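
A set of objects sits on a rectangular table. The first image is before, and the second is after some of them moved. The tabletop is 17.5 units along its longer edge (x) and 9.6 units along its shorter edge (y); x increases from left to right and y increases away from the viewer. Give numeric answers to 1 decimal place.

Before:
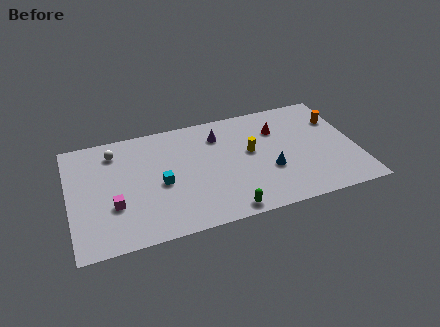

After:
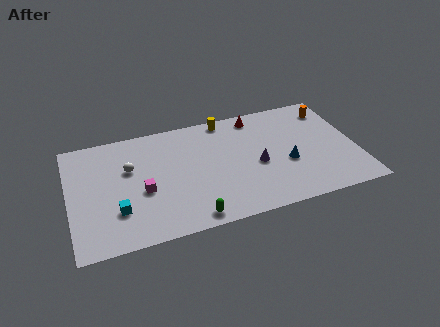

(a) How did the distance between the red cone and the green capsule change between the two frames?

+1.7

Before: roughly 7.0 units apart; after: 8.7. That's 1.7 units further apart.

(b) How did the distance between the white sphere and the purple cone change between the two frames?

+1.5

Before: roughly 6.4 units apart; after: 7.9. That's 1.5 units further apart.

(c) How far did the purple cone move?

3.8

The purple cone was near (9.3, 7.4) before and (11.4, 4.2) after, so it travelled √(2.1² + 3.2²) ≈ 3.8 units.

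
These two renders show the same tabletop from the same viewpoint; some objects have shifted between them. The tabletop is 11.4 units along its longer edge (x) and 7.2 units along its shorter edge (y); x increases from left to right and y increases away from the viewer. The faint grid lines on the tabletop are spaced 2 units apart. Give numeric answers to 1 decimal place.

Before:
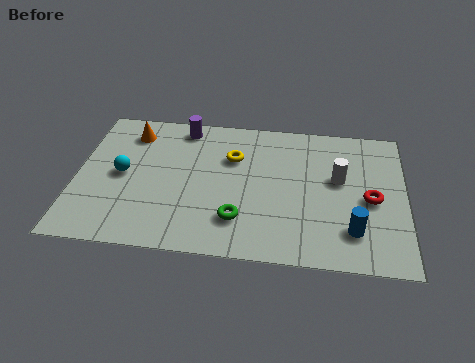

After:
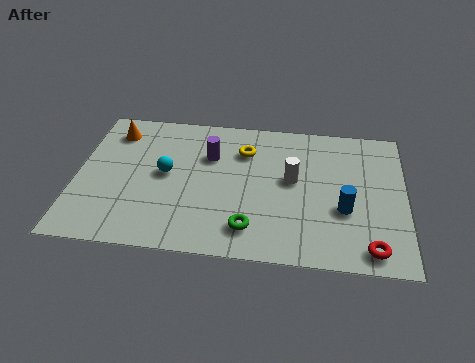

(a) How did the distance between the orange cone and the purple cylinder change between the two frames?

+1.6

Before: roughly 1.9 units apart; after: 3.5. That's 1.6 units further apart.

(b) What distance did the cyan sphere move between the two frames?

1.5

From (1.6, 3.6) to (3.1, 3.8), the cyan sphere covered √(1.5² + 0.2²) ≈ 1.5 units.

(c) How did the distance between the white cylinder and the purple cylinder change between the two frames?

-2.9

Before: roughly 5.9 units apart; after: 3.0. That's 2.9 units closer together.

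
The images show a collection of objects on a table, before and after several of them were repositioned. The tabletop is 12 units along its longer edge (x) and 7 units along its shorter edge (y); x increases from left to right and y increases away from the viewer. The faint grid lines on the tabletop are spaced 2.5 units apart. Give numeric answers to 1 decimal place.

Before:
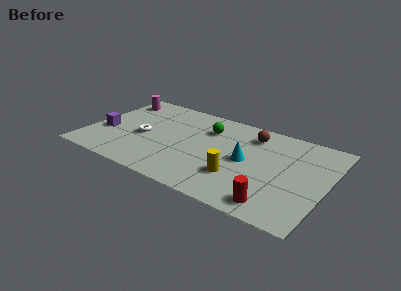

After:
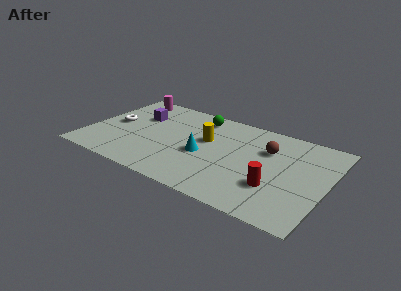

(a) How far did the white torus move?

1.7

The white torus moved from about (2.8, 3.1) to (1.2, 3.6), a distance of √(1.6² + 0.5²) ≈ 1.7.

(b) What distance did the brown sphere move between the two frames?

1.2

From (8.0, 5.6) to (8.9, 4.8), the brown sphere covered √(0.9² + 0.8²) ≈ 1.2 units.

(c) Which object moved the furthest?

the yellow cylinder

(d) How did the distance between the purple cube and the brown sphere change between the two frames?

-1.1

The distance was about 7.7 in the first image and 6.6 in the second, so they moved 1.1 units closer together.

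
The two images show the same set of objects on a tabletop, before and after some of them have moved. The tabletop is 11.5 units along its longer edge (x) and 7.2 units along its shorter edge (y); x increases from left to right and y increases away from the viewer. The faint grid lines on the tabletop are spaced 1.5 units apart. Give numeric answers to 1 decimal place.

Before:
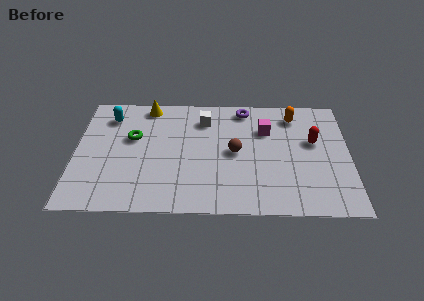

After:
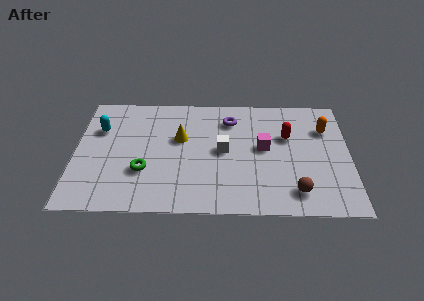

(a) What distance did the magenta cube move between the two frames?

1.1

The magenta cube was near (8.0, 5.0) before and (7.9, 3.9) after, so it travelled √(0.1² + 1.1²) ≈ 1.1 units.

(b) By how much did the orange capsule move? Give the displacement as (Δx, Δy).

(1.3, -0.8)

The orange capsule started near (9.2, 5.9) and ended near (10.5, 5.1).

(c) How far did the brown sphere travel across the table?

3.4

The brown sphere moved from about (6.7, 3.6) to (9.2, 1.3), a distance of √(2.5² + 2.3²) ≈ 3.4.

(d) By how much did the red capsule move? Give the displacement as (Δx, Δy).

(-1.1, 0.3)

The red capsule was at about (10.0, 4.3) and moved to about (8.9, 4.6).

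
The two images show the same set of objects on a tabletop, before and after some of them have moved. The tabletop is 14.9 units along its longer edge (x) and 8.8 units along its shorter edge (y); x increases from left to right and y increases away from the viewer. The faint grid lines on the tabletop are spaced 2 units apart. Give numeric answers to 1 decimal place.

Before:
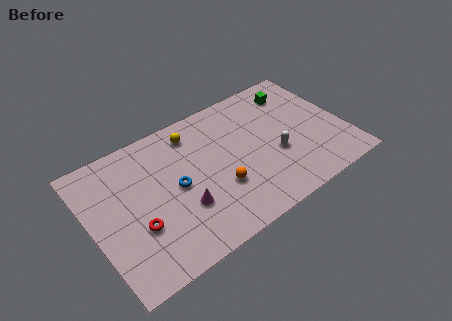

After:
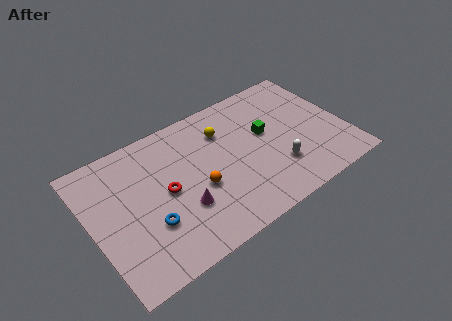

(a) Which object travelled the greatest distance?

the green cube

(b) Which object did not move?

the magenta cone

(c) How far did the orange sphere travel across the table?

1.3

From (7.2, 3.0) to (6.1, 3.6), the orange sphere covered √(1.1² + 0.6²) ≈ 1.3 units.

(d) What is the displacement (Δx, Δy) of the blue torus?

(-1.8, -1.5)

The blue torus started near (4.9, 4.4) and ended near (3.1, 2.9).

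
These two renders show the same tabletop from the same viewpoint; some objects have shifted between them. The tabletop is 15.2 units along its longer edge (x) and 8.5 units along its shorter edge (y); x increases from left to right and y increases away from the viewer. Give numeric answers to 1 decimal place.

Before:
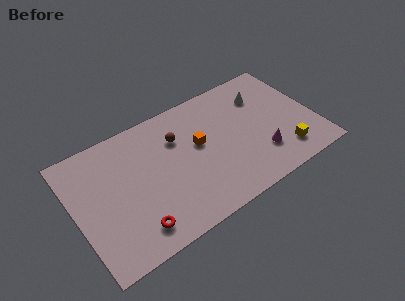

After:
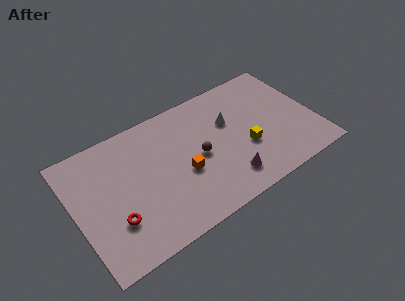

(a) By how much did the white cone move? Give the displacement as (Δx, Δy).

(-2.3, -0.8)

The white cone was at about (12.3, 6.3) and moved to about (10.0, 5.5).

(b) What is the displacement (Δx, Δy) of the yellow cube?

(-2.2, 1.5)

From the two frames, the yellow cube sits at roughly (12.9, 1.7) before and (10.7, 3.2) after.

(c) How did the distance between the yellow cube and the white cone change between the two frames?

-2.2

The distance was about 4.6 in the first image and 2.4 in the second, so they moved 2.2 units closer together.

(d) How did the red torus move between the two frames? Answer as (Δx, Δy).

(-1.1, 1.1)

The red torus was at about (3.3, 1.5) and moved to about (2.2, 2.6).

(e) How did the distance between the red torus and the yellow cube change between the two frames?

-1.1

The distance was about 9.6 in the first image and 8.5 in the second, so they moved 1.1 units closer together.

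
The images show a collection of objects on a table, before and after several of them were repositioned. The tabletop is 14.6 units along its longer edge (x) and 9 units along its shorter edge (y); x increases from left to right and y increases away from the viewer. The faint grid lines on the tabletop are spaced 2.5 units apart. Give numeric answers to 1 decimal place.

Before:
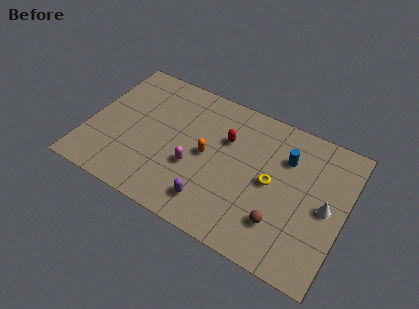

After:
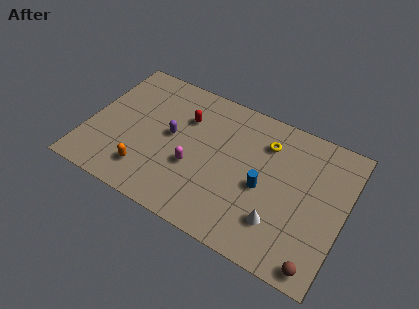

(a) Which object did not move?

the magenta capsule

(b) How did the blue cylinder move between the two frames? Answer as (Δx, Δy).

(-1.0, -2.4)

The blue cylinder started near (11.1, 6.4) and ended near (10.1, 4.0).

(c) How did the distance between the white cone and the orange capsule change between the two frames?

+0.7

Before: roughly 6.8 units apart; after: 7.5. That's 0.7 units further apart.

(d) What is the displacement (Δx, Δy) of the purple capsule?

(-2.8, 3.1)

From the two frames, the purple capsule sits at roughly (7.5, 1.7) before and (4.7, 4.8) after.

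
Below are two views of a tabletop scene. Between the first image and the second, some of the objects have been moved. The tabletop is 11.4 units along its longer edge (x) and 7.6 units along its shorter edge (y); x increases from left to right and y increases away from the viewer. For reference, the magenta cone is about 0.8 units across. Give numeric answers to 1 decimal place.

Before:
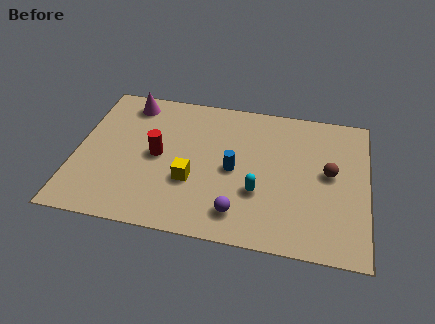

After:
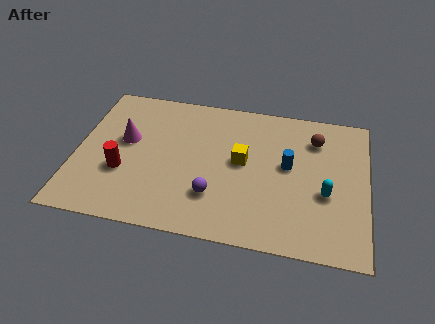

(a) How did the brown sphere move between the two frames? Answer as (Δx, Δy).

(-0.6, 1.7)

The brown sphere started near (9.9, 4.1) and ended near (9.3, 5.8).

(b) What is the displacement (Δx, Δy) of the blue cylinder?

(2.1, 0.6)

The blue cylinder was at about (6.2, 3.6) and moved to about (8.3, 4.2).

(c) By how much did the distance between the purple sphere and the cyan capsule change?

+3.0

They were about 1.4 units apart before and 4.4 after — 3.0 units further apart.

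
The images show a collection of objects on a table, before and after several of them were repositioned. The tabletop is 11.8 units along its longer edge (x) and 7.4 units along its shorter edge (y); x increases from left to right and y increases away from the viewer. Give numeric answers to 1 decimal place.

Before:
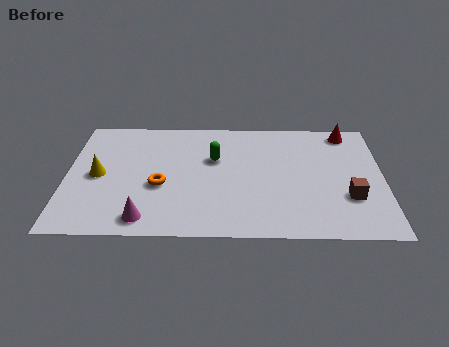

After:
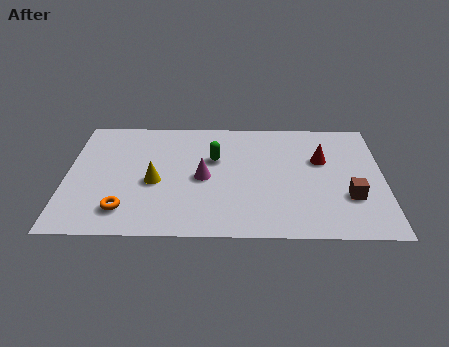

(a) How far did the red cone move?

2.1

From (10.5, 6.5) to (9.5, 4.7), the red cone covered √(1.0² + 1.8²) ≈ 2.1 units.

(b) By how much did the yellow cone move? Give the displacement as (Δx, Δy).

(2.1, -0.4)

The yellow cone was at about (1.2, 3.6) and moved to about (3.3, 3.2).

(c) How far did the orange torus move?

2.0

The orange torus was near (3.5, 3.0) before and (2.2, 1.5) after, so it travelled √(1.3² + 1.5²) ≈ 2.0 units.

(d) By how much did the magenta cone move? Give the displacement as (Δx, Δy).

(2.1, 2.5)

The magenta cone was at about (3.0, 1.0) and moved to about (5.1, 3.5).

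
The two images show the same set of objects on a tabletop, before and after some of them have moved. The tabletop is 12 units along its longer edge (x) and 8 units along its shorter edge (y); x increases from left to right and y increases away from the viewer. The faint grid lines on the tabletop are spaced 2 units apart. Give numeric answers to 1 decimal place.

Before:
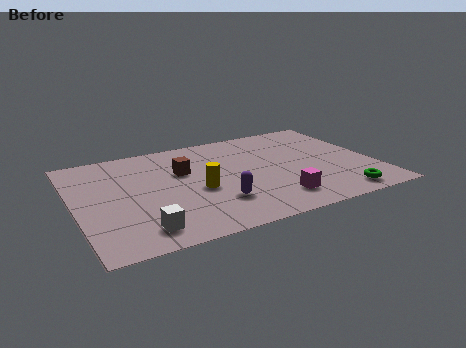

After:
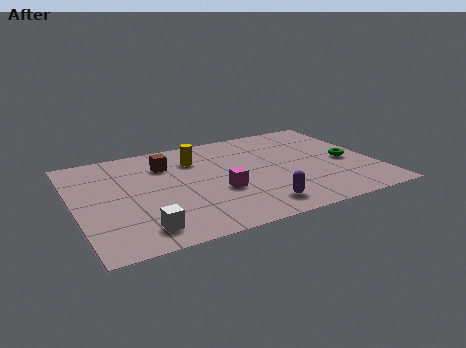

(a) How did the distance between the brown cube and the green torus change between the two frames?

+0.4

They were about 7.1 units apart before and 7.5 after — 0.4 units further apart.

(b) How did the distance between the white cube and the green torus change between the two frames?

+1.0

The distance was about 7.9 in the first image and 8.9 in the second, so they moved 1.0 units further apart.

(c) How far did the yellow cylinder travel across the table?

2.5

From (4.8, 3.4) to (5.0, 5.9), the yellow cylinder covered √(0.2² + 2.5²) ≈ 2.5 units.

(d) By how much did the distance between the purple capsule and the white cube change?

+1.4

Before: roughly 3.2 units apart; after: 4.6. That's 1.4 units further apart.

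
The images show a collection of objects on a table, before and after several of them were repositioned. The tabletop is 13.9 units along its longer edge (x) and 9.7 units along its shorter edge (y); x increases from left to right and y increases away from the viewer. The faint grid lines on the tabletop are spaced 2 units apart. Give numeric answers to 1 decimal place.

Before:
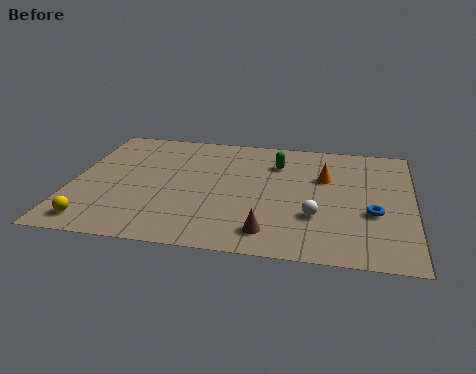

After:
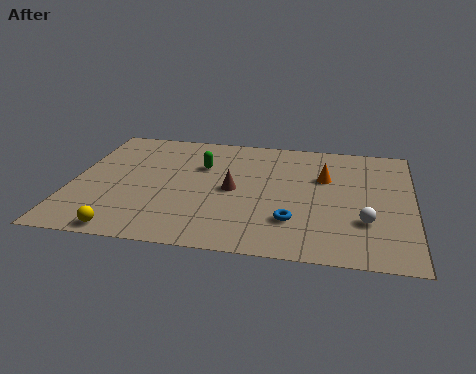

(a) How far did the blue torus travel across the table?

3.4

The blue torus moved from about (12.3, 3.7) to (9.1, 2.6), a distance of √(3.2² + 1.1²) ≈ 3.4.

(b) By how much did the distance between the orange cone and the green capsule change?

+2.9

The distance was about 2.2 in the first image and 5.1 in the second, so they moved 2.9 units further apart.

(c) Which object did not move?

the orange cone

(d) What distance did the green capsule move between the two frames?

3.2

From (8.3, 7.2) to (5.2, 6.5), the green capsule covered √(3.1² + 0.7²) ≈ 3.2 units.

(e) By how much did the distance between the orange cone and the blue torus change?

+0.6

The distance was about 3.3 in the first image and 3.9 in the second, so they moved 0.6 units further apart.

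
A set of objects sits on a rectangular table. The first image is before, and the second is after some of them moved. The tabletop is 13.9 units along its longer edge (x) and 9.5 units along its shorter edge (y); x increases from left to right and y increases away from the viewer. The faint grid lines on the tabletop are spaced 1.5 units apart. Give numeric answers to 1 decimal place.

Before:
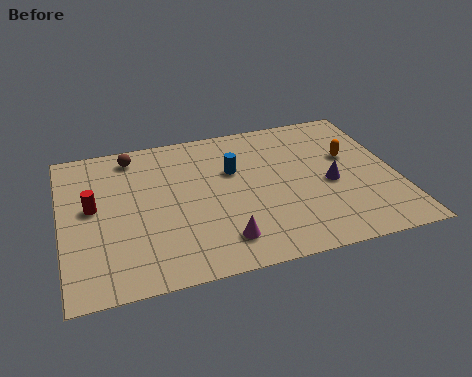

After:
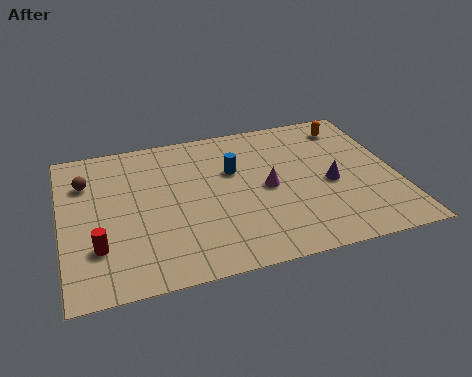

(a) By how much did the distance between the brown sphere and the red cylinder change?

+0.7

The distance was about 3.5 in the first image and 4.2 in the second, so they moved 0.7 units further apart.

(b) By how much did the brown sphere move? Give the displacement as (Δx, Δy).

(-2.0, -1.3)

From the two frames, the brown sphere sits at roughly (3.1, 8.2) before and (1.1, 6.9) after.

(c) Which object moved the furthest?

the magenta cone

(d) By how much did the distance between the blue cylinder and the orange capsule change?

+0.5

Before: roughly 4.9 units apart; after: 5.4. That's 0.5 units further apart.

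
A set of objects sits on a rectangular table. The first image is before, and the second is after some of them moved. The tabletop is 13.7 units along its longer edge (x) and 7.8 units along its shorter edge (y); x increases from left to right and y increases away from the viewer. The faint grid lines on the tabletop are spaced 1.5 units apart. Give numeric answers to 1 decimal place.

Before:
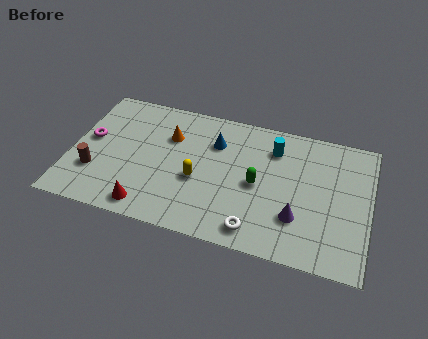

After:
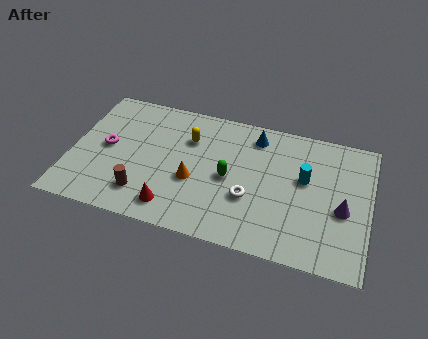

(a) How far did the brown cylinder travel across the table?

2.4

From (1.2, 2.4) to (3.5, 1.7), the brown cylinder covered √(2.3² + 0.7²) ≈ 2.4 units.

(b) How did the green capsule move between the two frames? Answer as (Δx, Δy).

(-1.3, 0.0)

From the two frames, the green capsule sits at roughly (8.6, 3.7) before and (7.3, 3.7) after.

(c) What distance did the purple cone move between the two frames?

2.2

From (10.5, 2.3) to (12.5, 3.3), the purple cone covered √(2.0² + 1.0²) ≈ 2.2 units.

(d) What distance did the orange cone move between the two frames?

2.6

The orange cone moved from about (4.4, 5.4) to (5.7, 3.1), a distance of √(1.3² + 2.3²) ≈ 2.6.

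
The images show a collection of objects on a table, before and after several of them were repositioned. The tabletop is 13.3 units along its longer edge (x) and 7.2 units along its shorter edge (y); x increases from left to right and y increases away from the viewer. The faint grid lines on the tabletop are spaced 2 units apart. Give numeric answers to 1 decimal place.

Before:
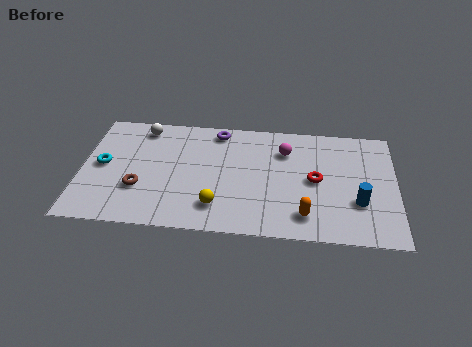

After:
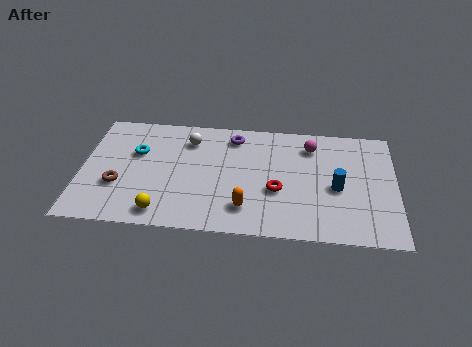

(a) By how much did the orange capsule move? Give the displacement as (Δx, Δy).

(-2.5, 0.2)

The orange capsule started near (9.5, 1.4) and ended near (7.0, 1.6).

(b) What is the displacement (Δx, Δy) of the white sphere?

(2.0, -0.6)

The white sphere was at about (2.5, 6.2) and moved to about (4.5, 5.6).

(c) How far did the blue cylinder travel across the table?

1.2

The blue cylinder moved from about (11.7, 2.4) to (10.8, 3.2), a distance of √(0.9² + 0.8²) ≈ 1.2.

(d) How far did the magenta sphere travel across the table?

1.2

The magenta sphere was near (8.6, 5.3) before and (9.7, 5.7) after, so it travelled √(1.1² + 0.4²) ≈ 1.2 units.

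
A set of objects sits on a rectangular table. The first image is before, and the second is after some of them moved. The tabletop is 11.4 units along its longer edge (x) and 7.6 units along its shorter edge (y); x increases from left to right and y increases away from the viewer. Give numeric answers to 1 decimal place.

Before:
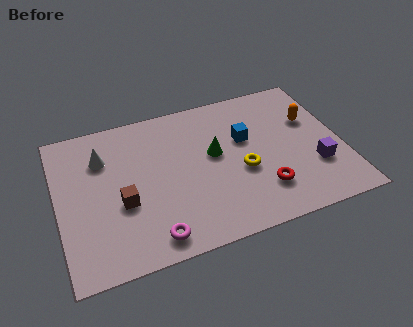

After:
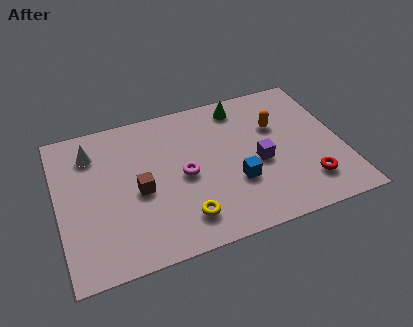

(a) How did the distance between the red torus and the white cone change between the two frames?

+2.2

Before: roughly 7.1 units apart; after: 9.3. That's 2.2 units further apart.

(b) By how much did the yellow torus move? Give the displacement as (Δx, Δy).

(-2.5, -1.6)

From the two frames, the yellow torus sits at roughly (7.3, 3.1) before and (4.8, 1.5) after.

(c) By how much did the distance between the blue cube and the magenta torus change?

-3.3

Before: roughly 5.5 units apart; after: 2.2. That's 3.3 units closer together.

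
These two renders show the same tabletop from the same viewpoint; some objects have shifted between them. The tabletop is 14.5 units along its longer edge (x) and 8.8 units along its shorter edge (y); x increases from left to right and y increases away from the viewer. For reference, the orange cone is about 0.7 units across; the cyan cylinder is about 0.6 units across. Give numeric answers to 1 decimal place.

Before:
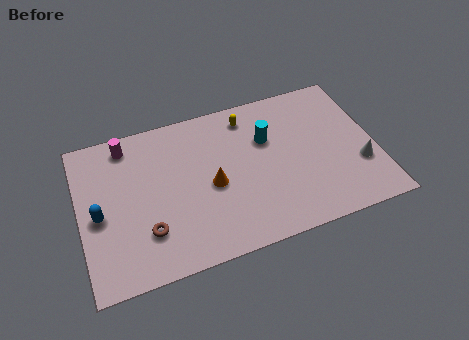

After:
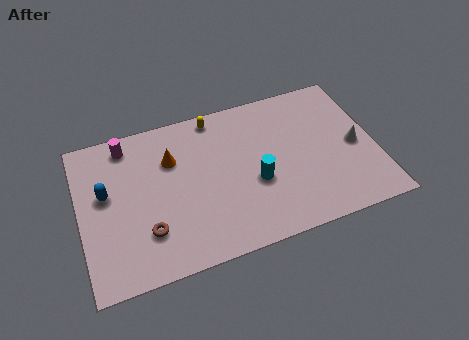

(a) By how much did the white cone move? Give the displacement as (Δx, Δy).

(-0.1, 1.2)

The white cone was at about (13.6, 2.9) and moved to about (13.5, 4.1).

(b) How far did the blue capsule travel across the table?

1.2

From (0.9, 4.0) to (1.3, 5.1), the blue capsule covered √(0.4² + 1.1²) ≈ 1.2 units.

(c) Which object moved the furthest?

the orange cone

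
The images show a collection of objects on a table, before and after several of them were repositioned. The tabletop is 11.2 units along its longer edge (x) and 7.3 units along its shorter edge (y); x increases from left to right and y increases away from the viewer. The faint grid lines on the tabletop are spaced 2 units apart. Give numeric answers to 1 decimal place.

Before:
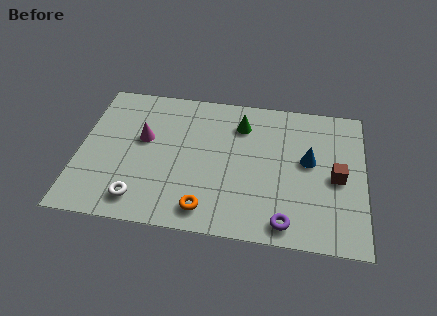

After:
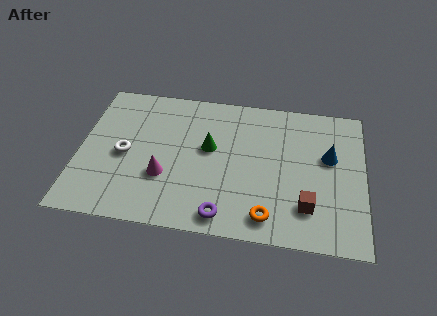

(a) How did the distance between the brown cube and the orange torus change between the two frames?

-3.8

Before: roughly 5.5 units apart; after: 1.7. That's 3.8 units closer together.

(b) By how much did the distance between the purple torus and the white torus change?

-1.0

Before: roughly 5.7 units apart; after: 4.7. That's 1.0 units closer together.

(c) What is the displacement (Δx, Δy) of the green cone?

(-1.2, -1.4)

The green cone started near (6.3, 5.6) and ended near (5.1, 4.2).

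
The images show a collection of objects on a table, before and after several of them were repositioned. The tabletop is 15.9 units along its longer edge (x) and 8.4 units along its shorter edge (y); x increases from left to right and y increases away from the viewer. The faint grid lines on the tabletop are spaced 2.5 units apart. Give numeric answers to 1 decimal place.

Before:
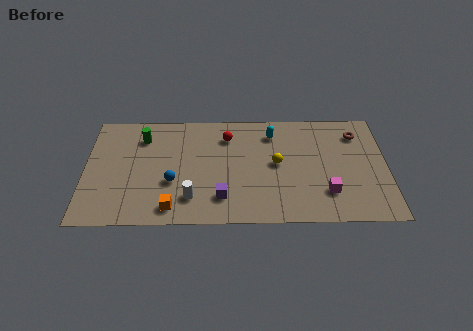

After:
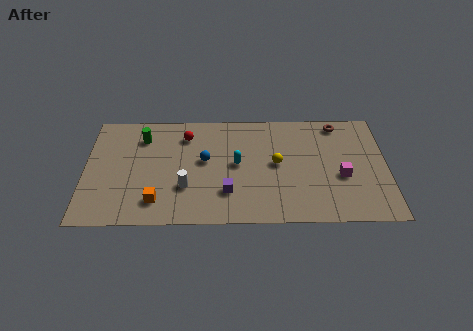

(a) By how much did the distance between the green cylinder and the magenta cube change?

+0.3

They were about 10.6 units apart before and 10.9 after — 0.3 units further apart.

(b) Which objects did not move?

the yellow sphere and the green cylinder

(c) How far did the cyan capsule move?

3.0

The cyan capsule was near (9.9, 6.7) before and (8.0, 4.4) after, so it travelled √(1.9² + 2.3²) ≈ 3.0 units.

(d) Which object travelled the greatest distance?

the cyan capsule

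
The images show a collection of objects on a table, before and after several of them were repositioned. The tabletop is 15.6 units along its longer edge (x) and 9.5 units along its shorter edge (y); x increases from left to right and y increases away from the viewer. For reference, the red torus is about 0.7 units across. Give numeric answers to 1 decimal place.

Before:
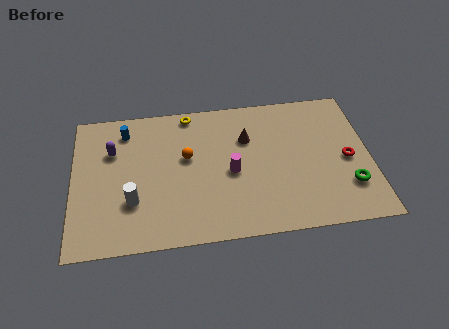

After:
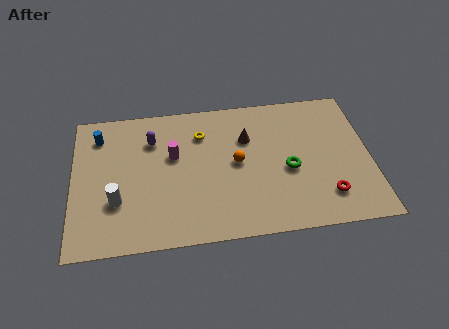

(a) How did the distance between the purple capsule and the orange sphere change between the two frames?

+0.9

The distance was about 4.0 in the first image and 4.9 in the second, so they moved 0.9 units further apart.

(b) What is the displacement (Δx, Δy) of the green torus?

(-3.1, 1.5)

The green torus was at about (14.4, 2.6) and moved to about (11.3, 4.1).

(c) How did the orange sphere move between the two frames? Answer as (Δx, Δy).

(2.6, -0.7)

The orange sphere started near (6.0, 5.6) and ended near (8.6, 4.9).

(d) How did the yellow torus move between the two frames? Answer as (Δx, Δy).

(0.6, -1.5)

From the two frames, the yellow torus sits at roughly (6.2, 8.6) before and (6.8, 7.1) after.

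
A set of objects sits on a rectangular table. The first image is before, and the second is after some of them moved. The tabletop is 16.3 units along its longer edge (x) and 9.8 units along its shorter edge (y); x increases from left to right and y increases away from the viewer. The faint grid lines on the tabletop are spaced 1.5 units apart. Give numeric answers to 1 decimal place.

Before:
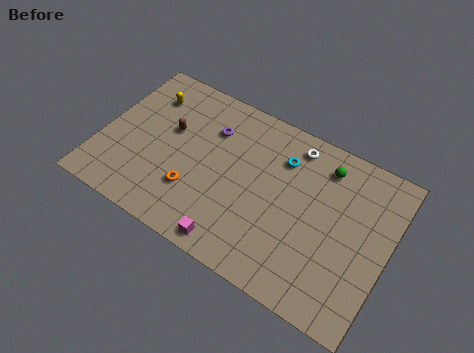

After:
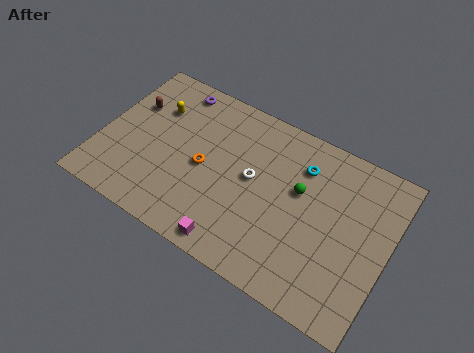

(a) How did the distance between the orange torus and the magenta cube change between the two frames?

+1.1

The distance was about 3.2 in the first image and 4.3 in the second, so they moved 1.1 units further apart.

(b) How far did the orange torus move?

1.7

From (5.6, 2.9) to (5.9, 4.6), the orange torus covered √(0.3² + 1.7²) ≈ 1.7 units.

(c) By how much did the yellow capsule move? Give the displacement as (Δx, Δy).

(0.6, -0.6)

The yellow capsule was at about (2.1, 7.5) and moved to about (2.7, 6.9).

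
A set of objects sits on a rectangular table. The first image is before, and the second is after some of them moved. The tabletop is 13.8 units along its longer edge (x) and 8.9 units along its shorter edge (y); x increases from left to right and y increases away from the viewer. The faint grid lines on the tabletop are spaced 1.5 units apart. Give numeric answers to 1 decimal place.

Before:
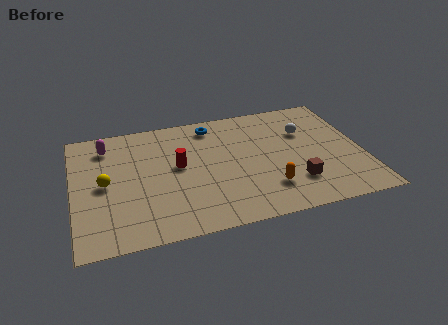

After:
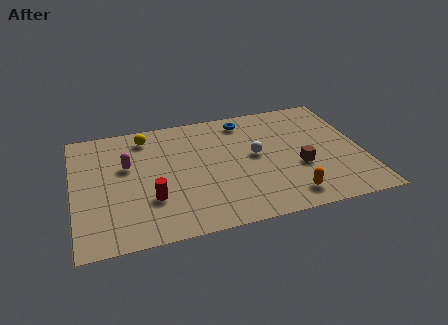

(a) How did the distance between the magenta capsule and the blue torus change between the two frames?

+1.1

The distance was about 5.1 in the first image and 6.2 in the second, so they moved 1.1 units further apart.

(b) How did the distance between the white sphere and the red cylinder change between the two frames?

-0.8

Before: roughly 6.3 units apart; after: 5.5. That's 0.8 units closer together.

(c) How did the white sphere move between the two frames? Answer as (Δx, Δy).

(-2.5, -1.2)

The white sphere started near (11.2, 6.0) and ended near (8.7, 4.8).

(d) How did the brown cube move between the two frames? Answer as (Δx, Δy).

(0.3, 1.1)

From the two frames, the brown cube sits at roughly (10.4, 2.3) before and (10.7, 3.4) after.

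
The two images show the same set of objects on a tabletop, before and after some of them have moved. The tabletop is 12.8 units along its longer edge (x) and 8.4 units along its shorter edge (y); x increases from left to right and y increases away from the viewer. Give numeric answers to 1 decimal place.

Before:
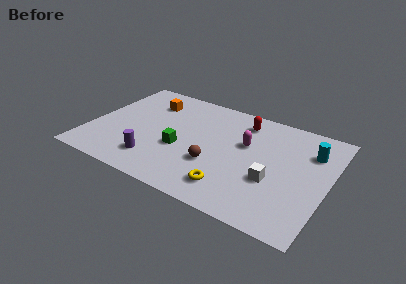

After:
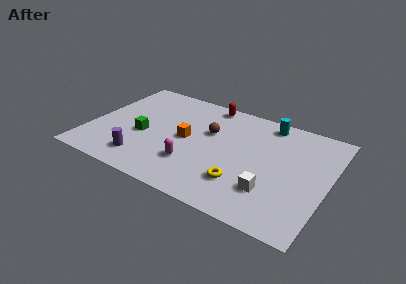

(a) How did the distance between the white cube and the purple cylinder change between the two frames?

+0.5

The distance was about 6.3 in the first image and 6.8 in the second, so they moved 0.5 units further apart.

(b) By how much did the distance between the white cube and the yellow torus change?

-1.0

Before: roughly 2.5 units apart; after: 1.5. That's 1.0 units closer together.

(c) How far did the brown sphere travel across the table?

2.5

From (6.9, 2.9) to (6.3, 5.3), the brown sphere covered √(0.6² + 2.4²) ≈ 2.5 units.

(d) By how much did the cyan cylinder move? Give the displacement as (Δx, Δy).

(-2.5, 1.3)

The cyan cylinder started near (11.7, 6.1) and ended near (9.2, 7.4).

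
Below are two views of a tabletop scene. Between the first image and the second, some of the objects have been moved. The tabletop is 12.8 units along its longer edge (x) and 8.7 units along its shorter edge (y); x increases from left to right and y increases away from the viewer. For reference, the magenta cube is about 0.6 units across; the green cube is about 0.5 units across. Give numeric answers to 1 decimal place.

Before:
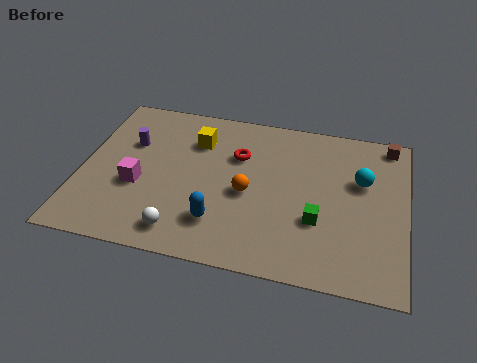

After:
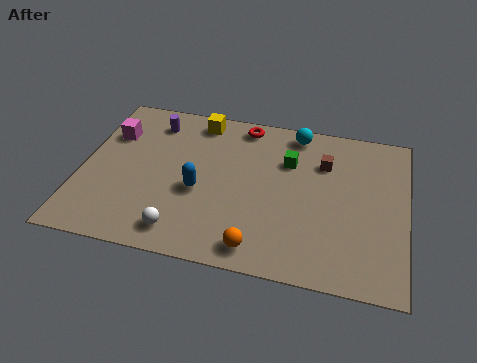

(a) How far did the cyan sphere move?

3.5

From (11.0, 5.5) to (8.3, 7.7), the cyan sphere covered √(2.7² + 2.2²) ≈ 3.5 units.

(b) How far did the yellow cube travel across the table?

1.2

The yellow cube moved from about (4.4, 6.4) to (4.4, 7.6), a distance of √(0.0² + 1.2²) ≈ 1.2.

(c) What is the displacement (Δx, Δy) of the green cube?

(-1.3, 3.0)

The green cube was at about (9.4, 3.0) and moved to about (8.1, 6.0).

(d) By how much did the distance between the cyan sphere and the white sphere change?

-0.4

Before: roughly 8.0 units apart; after: 7.6. That's 0.4 units closer together.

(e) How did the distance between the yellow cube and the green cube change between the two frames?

-2.0

The distance was about 6.0 in the first image and 4.0 in the second, so they moved 2.0 units closer together.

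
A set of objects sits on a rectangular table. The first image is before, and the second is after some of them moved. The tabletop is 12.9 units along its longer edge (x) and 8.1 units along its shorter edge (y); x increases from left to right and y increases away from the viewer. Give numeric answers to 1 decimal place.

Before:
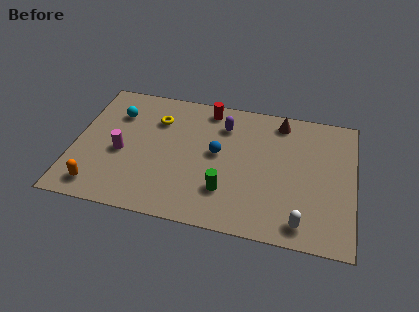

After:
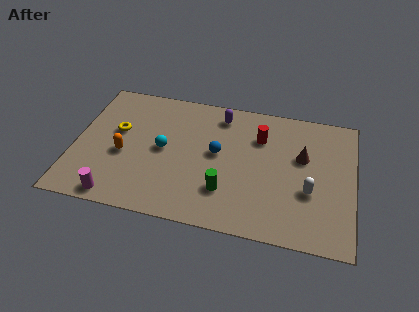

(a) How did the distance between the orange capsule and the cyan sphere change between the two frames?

-2.8

Before: roughly 4.7 units apart; after: 1.9. That's 2.8 units closer together.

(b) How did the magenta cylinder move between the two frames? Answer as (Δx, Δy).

(0.0, -2.7)

The magenta cylinder started near (2.2, 3.5) and ended near (2.2, 0.8).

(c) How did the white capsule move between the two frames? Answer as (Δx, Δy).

(0.3, 1.9)

From the two frames, the white capsule sits at roughly (10.6, 1.1) before and (10.9, 3.0) after.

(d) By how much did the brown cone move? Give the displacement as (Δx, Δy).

(1.1, -2.0)

The brown cone started near (9.4, 7.0) and ended near (10.5, 5.0).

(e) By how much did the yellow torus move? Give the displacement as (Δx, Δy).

(-1.8, -1.1)

The yellow torus started near (3.7, 5.9) and ended near (1.9, 4.8).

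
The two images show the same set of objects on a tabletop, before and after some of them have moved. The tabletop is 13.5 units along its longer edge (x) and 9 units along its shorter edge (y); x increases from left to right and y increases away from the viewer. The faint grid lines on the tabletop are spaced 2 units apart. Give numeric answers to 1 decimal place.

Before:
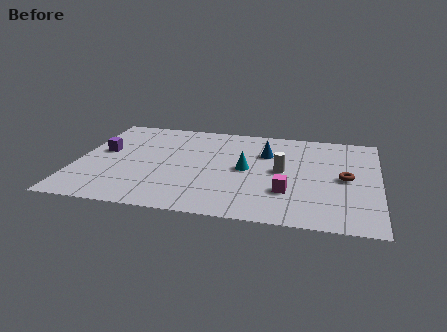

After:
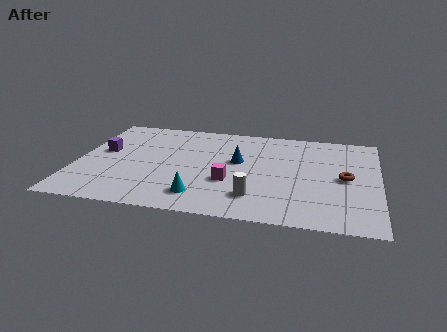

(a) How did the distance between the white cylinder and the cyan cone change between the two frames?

+0.8

They were about 1.6 units apart before and 2.4 after — 0.8 units further apart.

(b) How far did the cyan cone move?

3.4

The cyan cone was near (7.6, 4.5) before and (5.7, 1.7) after, so it travelled √(1.9² + 2.8²) ≈ 3.4 units.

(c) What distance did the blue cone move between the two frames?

1.6

The blue cone was near (8.4, 6.2) before and (7.2, 5.2) after, so it travelled √(1.2² + 1.0²) ≈ 1.6 units.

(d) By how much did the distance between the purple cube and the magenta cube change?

-2.6

Before: roughly 8.7 units apart; after: 6.1. That's 2.6 units closer together.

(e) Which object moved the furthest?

the cyan cone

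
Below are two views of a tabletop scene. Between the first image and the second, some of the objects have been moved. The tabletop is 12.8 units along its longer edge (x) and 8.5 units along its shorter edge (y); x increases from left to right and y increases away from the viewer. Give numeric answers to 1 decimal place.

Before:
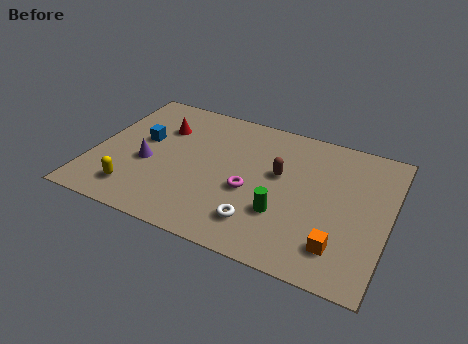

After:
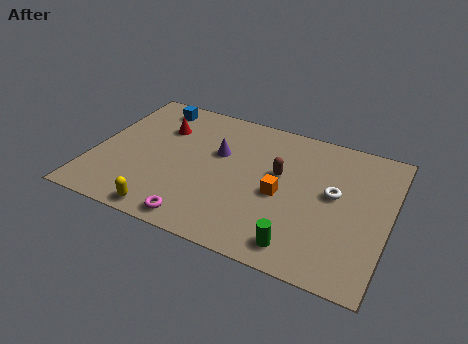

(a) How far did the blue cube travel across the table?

2.4

The blue cube was near (2.0, 4.9) before and (2.1, 7.3) after, so it travelled √(0.1² + 2.4²) ≈ 2.4 units.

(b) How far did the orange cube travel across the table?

3.4

The orange cube was near (10.9, 1.8) before and (8.2, 3.8) after, so it travelled √(2.7² + 2.0²) ≈ 3.4 units.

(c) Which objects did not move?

the red cone and the brown capsule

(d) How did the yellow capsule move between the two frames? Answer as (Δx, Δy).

(1.5, -0.8)

The yellow capsule started near (2.1, 1.6) and ended near (3.6, 0.8).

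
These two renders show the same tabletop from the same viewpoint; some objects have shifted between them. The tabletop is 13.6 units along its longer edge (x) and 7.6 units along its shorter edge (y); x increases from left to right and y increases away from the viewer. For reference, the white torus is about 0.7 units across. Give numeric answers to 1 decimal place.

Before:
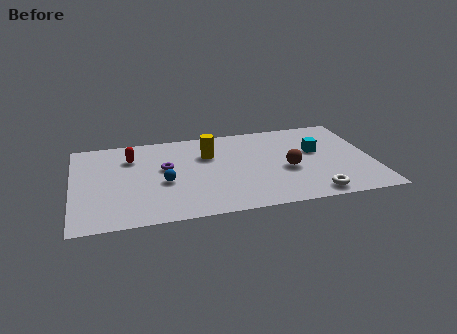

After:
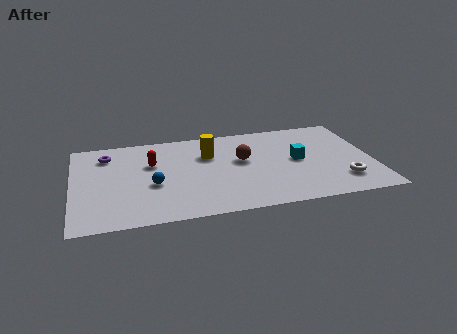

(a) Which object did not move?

the yellow cylinder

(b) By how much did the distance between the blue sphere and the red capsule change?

-1.0

Before: roughly 2.8 units apart; after: 1.8. That's 1.0 units closer together.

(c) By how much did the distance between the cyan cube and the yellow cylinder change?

-0.7

Before: roughly 4.9 units apart; after: 4.2. That's 0.7 units closer together.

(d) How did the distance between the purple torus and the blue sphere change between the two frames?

+2.3

Before: roughly 1.2 units apart; after: 3.5. That's 2.3 units further apart.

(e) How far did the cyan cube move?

1.1

The cyan cube moved from about (11.1, 4.5) to (10.2, 3.9), a distance of √(0.9² + 0.6²) ≈ 1.1.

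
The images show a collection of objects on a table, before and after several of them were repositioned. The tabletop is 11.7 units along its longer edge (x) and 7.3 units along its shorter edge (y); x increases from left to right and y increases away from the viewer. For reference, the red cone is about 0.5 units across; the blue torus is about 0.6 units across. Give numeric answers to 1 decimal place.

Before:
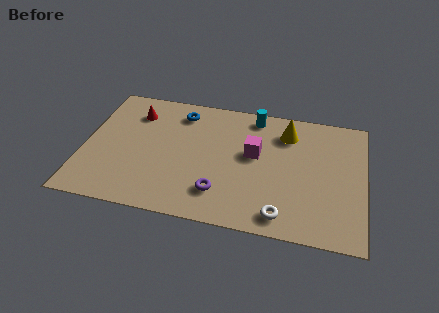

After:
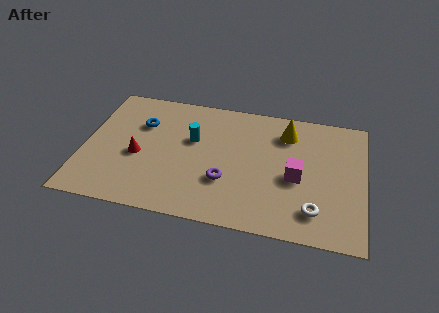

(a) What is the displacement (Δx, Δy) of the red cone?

(0.3, -2.5)

The red cone was at about (2.0, 5.6) and moved to about (2.3, 3.1).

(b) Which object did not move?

the yellow cone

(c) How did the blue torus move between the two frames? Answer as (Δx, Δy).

(-1.6, -1.0)

The blue torus was at about (3.9, 6.0) and moved to about (2.3, 5.0).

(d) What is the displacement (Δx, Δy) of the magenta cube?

(1.8, -1.0)

The magenta cube was at about (7.1, 4.2) and moved to about (8.9, 3.2).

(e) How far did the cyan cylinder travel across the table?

3.1

The cyan cylinder moved from about (7.0, 6.4) to (4.5, 4.5), a distance of √(2.5² + 1.9²) ≈ 3.1.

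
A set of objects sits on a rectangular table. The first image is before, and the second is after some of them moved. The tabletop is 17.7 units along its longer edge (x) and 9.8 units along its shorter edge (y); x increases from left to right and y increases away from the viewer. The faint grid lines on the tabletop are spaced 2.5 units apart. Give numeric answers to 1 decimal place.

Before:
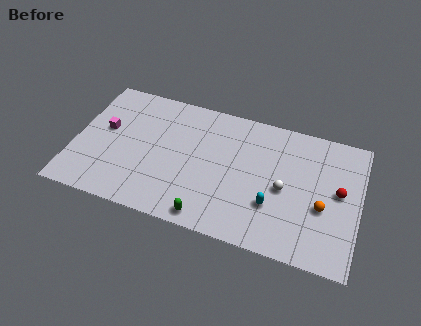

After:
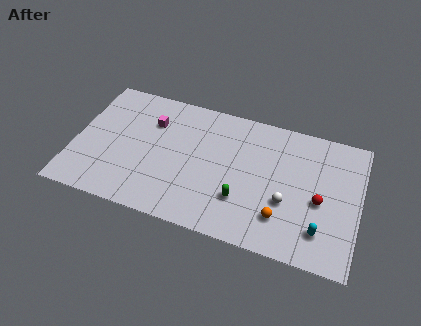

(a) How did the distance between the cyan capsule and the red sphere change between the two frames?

-2.4

The distance was about 4.5 in the first image and 2.1 in the second, so they moved 2.4 units closer together.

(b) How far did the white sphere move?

0.9

The white sphere moved from about (13.1, 4.5) to (13.3, 3.6), a distance of √(0.2² + 0.9²) ≈ 0.9.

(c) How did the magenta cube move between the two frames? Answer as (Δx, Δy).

(2.8, 1.4)

The magenta cube started near (1.8, 5.6) and ended near (4.6, 7.0).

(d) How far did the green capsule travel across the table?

2.7

From (8.7, 1.0) to (10.6, 2.9), the green capsule covered √(1.9² + 1.9²) ≈ 2.7 units.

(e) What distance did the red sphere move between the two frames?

1.5

The red sphere moved from about (16.4, 5.3) to (15.3, 4.3), a distance of √(1.1² + 1.0²) ≈ 1.5.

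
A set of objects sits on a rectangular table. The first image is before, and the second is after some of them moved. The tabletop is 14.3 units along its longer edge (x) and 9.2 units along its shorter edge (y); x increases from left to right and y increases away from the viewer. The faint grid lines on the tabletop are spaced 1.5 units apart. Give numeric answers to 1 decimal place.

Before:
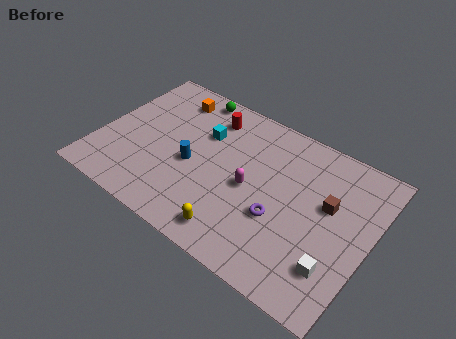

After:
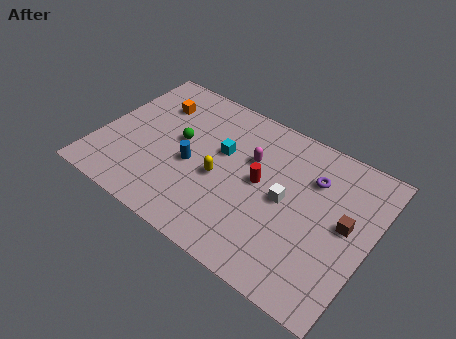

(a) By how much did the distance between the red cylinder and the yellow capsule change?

-4.4

Before: roughly 6.6 units apart; after: 2.2. That's 4.4 units closer together.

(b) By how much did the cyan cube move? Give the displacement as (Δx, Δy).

(1.1, -0.6)

From the two frames, the cyan cube sits at roughly (5.2, 6.2) before and (6.3, 5.6) after.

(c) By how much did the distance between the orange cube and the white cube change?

-3.3

The distance was about 11.1 in the first image and 7.8 in the second, so they moved 3.3 units closer together.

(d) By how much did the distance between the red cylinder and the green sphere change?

+2.9

They were about 1.5 units apart before and 4.4 after — 2.9 units further apart.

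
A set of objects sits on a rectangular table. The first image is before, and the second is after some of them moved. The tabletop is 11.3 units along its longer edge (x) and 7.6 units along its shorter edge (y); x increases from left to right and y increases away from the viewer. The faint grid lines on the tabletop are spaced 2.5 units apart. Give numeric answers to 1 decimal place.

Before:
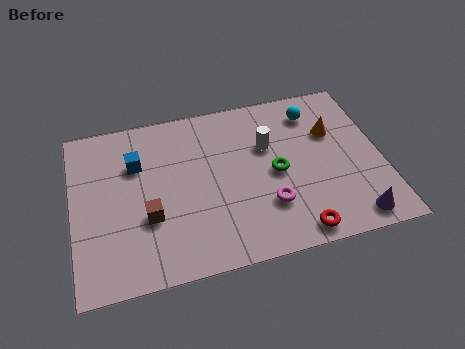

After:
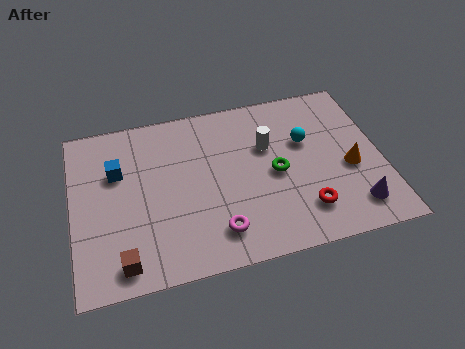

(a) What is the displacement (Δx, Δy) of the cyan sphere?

(-0.4, -1.3)

From the two frames, the cyan sphere sits at roughly (9.0, 6.1) before and (8.6, 4.8) after.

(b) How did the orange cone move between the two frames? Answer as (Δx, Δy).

(0.5, -1.8)

From the two frames, the orange cone sits at roughly (9.6, 5.0) before and (10.1, 3.2) after.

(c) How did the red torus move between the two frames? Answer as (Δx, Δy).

(0.4, 0.9)

The red torus was at about (7.9, 0.8) and moved to about (8.3, 1.7).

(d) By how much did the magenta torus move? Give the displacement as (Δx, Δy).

(-1.9, -0.7)

The magenta torus was at about (7.0, 2.2) and moved to about (5.1, 1.5).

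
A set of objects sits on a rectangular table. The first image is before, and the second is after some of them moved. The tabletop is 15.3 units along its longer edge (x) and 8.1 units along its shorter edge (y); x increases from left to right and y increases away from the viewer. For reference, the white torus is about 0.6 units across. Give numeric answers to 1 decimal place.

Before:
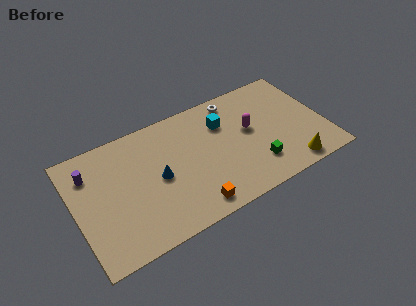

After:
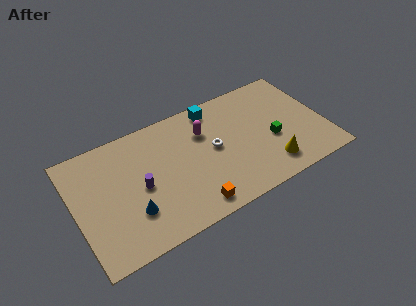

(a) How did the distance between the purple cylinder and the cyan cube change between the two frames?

-2.2

Before: roughly 8.2 units apart; after: 6.0. That's 2.2 units closer together.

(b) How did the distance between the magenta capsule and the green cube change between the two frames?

+2.0

Before: roughly 2.6 units apart; after: 4.6. That's 2.0 units further apart.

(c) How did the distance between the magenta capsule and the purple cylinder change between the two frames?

-5.2

They were about 9.8 units apart before and 4.6 after — 5.2 units closer together.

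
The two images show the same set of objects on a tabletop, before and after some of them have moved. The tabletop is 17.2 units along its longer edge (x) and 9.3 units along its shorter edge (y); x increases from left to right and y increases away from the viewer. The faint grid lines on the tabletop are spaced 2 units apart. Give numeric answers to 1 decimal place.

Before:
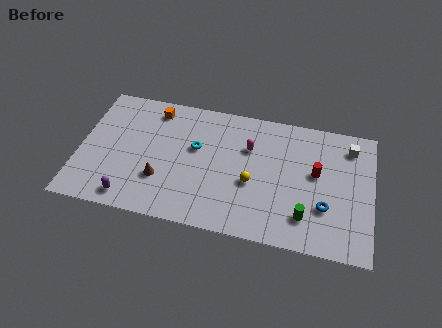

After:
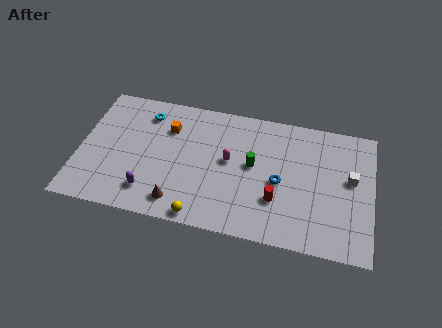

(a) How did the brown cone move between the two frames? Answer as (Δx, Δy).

(1.1, -1.4)

The brown cone was at about (4.9, 2.9) and moved to about (6.0, 1.5).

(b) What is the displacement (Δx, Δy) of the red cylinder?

(-2.2, -2.4)

The red cylinder started near (13.9, 5.3) and ended near (11.7, 2.9).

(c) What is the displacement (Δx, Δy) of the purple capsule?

(1.1, 0.7)

From the two frames, the purple capsule sits at roughly (3.2, 1.2) before and (4.3, 1.9) after.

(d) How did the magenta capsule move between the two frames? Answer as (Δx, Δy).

(-1.1, -1.2)

The magenta capsule started near (9.9, 6.3) and ended near (8.8, 5.1).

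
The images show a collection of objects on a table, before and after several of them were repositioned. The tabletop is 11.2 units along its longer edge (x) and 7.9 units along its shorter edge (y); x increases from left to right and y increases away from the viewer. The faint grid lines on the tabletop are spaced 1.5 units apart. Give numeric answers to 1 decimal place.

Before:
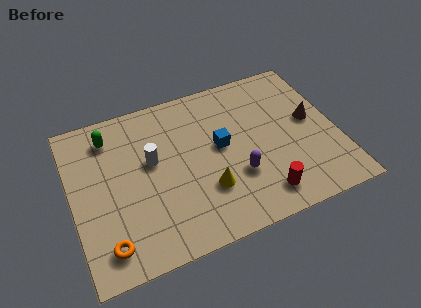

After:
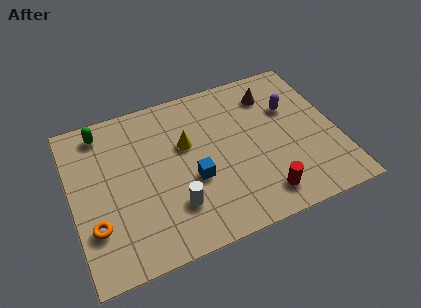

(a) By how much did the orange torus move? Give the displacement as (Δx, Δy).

(-0.4, 1.0)

The orange torus started near (1.2, 1.3) and ended near (0.8, 2.3).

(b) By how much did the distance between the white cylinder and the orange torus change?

-0.7

The distance was about 4.0 in the first image and 3.3 in the second, so they moved 0.7 units closer together.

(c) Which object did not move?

the red cylinder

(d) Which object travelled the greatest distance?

the purple capsule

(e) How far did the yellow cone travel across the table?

2.6

From (5.5, 2.4) to (4.9, 4.9), the yellow cone covered √(0.6² + 2.5²) ≈ 2.6 units.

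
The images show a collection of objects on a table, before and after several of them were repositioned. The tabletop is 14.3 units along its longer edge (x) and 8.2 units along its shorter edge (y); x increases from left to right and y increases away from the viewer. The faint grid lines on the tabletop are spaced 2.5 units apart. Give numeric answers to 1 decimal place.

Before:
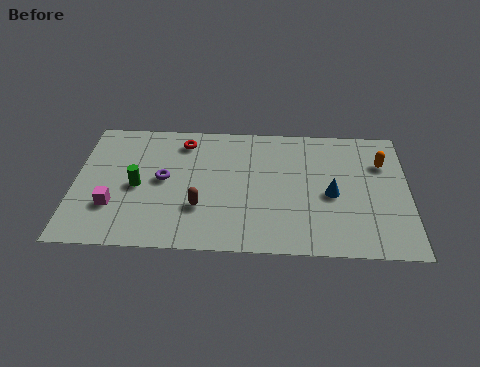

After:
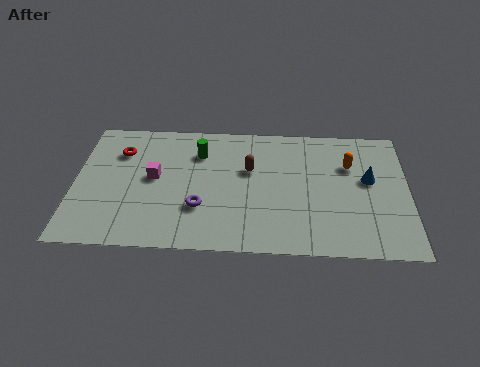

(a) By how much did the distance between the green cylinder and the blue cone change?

-0.9

Before: roughly 8.3 units apart; after: 7.4. That's 0.9 units closer together.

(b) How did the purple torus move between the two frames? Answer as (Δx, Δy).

(1.6, -1.7)

The purple torus was at about (3.8, 4.3) and moved to about (5.4, 2.6).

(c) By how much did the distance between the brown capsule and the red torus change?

+1.4

They were about 4.3 units apart before and 5.7 after — 1.4 units further apart.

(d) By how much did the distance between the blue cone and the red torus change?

+3.7

They were about 7.1 units apart before and 10.8 after — 3.7 units further apart.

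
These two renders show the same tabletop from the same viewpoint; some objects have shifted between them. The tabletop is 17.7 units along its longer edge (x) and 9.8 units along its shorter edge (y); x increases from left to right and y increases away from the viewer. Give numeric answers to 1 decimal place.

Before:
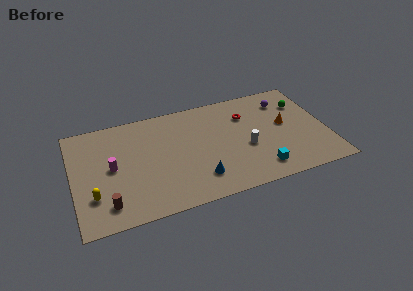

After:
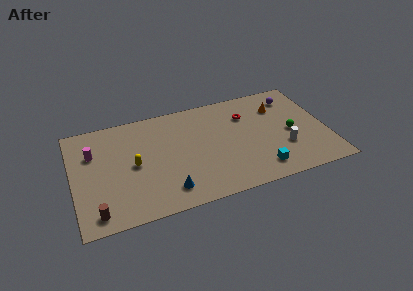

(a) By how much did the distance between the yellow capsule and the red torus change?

-3.4

Before: roughly 11.8 units apart; after: 8.4. That's 3.4 units closer together.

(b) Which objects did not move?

the red torus and the cyan cube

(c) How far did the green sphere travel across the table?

2.8

The green sphere was near (16.3, 7.1) before and (15.2, 4.5) after, so it travelled √(1.1² + 2.6²) ≈ 2.8 units.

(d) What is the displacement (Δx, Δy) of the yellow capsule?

(2.9, 2.0)

The yellow capsule was at about (1.3, 2.8) and moved to about (4.2, 4.8).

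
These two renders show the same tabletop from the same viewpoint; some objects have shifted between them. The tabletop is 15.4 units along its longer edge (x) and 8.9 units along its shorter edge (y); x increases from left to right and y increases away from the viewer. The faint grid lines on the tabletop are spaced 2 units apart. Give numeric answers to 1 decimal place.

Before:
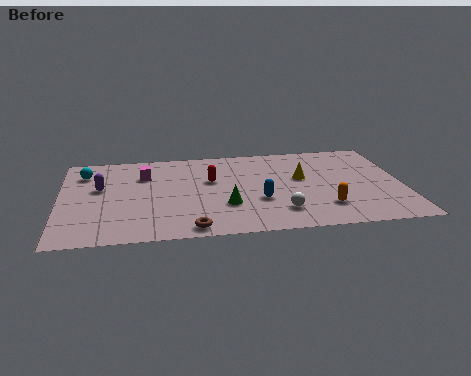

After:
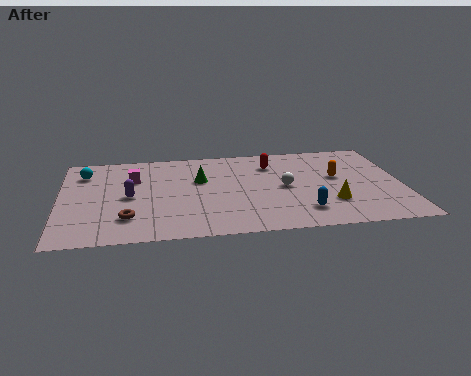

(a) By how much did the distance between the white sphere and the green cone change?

+1.4

Before: roughly 2.6 units apart; after: 4.0. That's 1.4 units further apart.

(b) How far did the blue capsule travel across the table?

2.3

The blue capsule was near (8.9, 3.2) before and (10.8, 1.9) after, so it travelled √(1.9² + 1.3²) ≈ 2.3 units.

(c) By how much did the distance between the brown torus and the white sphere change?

+3.3

The distance was about 4.1 in the first image and 7.4 in the second, so they moved 3.3 units further apart.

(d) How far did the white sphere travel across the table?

2.4

The white sphere moved from about (9.8, 2.0) to (10.1, 4.4), a distance of √(0.3² + 2.4²) ≈ 2.4.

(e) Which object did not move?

the cyan sphere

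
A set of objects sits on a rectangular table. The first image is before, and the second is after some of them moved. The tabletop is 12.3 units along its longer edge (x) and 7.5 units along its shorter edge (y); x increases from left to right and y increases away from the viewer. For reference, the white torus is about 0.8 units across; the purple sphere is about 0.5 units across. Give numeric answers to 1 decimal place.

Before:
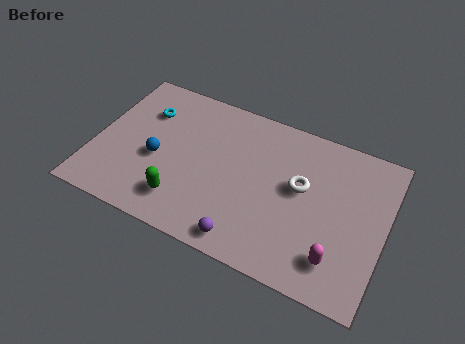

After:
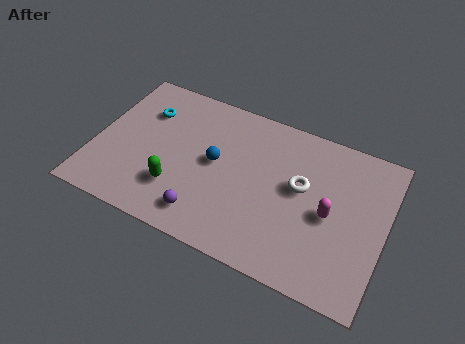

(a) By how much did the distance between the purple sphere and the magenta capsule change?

+1.7

They were about 3.8 units apart before and 5.5 after — 1.7 units further apart.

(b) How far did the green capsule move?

0.6

The green capsule moved from about (4.0, 1.6) to (3.7, 2.1), a distance of √(0.3² + 0.5²) ≈ 0.6.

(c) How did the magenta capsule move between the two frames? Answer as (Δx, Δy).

(-0.5, 1.9)

The magenta capsule started near (10.5, 1.6) and ended near (10.0, 3.5).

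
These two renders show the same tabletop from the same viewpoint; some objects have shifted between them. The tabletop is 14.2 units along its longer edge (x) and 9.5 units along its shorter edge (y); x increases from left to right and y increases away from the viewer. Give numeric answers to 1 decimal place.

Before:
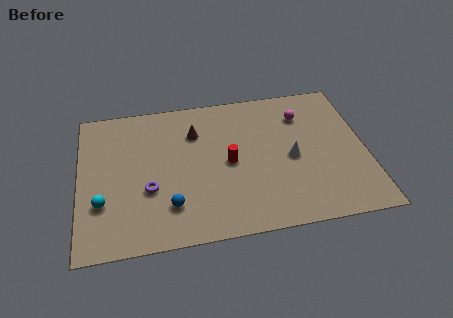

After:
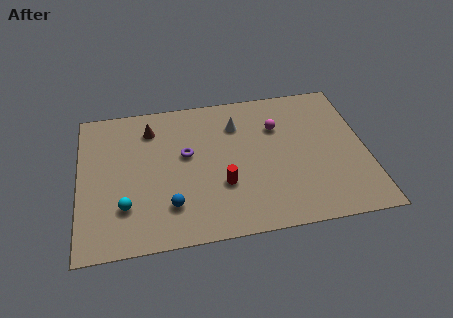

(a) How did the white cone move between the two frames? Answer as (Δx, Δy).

(-2.6, 2.7)

The white cone was at about (10.5, 4.4) and moved to about (7.9, 7.1).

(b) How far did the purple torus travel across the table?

2.8

The purple torus moved from about (3.4, 3.5) to (5.3, 5.5), a distance of √(1.9² + 2.0²) ≈ 2.8.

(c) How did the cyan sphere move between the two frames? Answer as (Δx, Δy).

(1.1, -0.4)

The cyan sphere was at about (1.1, 3.0) and moved to about (2.2, 2.6).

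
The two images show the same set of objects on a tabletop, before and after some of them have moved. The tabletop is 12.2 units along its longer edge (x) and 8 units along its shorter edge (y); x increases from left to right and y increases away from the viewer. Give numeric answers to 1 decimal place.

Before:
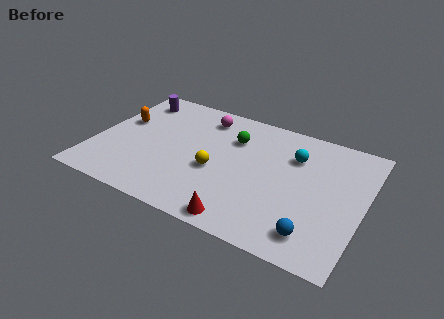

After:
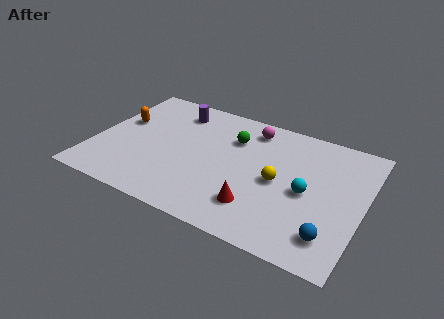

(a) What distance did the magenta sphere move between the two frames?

2.2

From (4.6, 6.6) to (6.8, 6.7), the magenta sphere covered √(2.2² + 0.1²) ≈ 2.2 units.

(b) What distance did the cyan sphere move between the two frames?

2.2

The cyan sphere moved from about (8.9, 5.7) to (9.7, 3.7), a distance of √(0.8² + 2.0²) ≈ 2.2.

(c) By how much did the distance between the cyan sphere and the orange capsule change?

+0.8

They were about 8.0 units apart before and 8.8 after — 0.8 units further apart.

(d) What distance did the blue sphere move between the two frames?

0.7

The blue sphere was near (10.3, 1.4) before and (11.0, 1.6) after, so it travelled √(0.7² + 0.2²) ≈ 0.7 units.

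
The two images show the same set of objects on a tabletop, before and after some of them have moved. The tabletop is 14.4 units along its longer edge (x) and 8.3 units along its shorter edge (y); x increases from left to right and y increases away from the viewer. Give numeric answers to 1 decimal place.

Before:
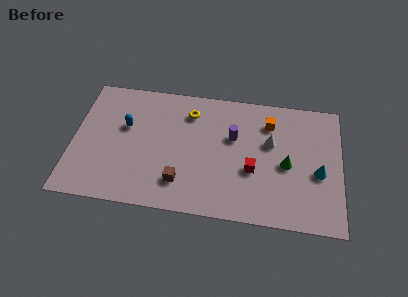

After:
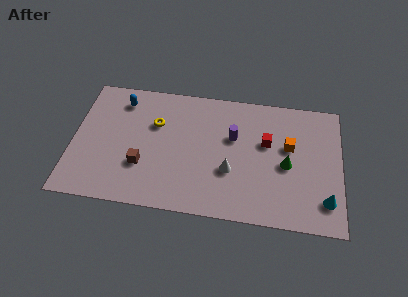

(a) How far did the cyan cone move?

1.7

The cyan cone was near (13.2, 3.5) before and (13.6, 1.8) after, so it travelled √(0.4² + 1.7²) ≈ 1.7 units.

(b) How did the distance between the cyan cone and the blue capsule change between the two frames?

+1.7

The distance was about 10.5 in the first image and 12.2 in the second, so they moved 1.7 units further apart.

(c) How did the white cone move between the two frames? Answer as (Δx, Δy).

(-2.1, -2.1)

The white cone started near (10.6, 5.1) and ended near (8.5, 3.0).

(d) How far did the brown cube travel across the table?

2.2

The brown cube was near (5.9, 1.9) before and (3.8, 2.7) after, so it travelled √(2.1² + 0.8²) ≈ 2.2 units.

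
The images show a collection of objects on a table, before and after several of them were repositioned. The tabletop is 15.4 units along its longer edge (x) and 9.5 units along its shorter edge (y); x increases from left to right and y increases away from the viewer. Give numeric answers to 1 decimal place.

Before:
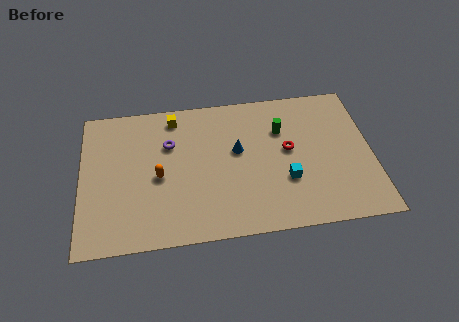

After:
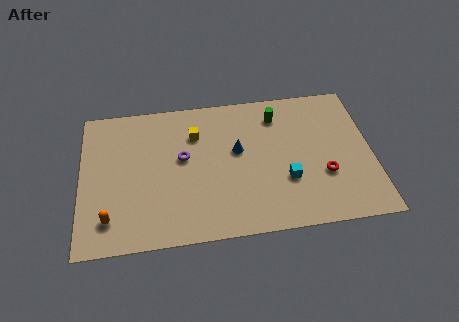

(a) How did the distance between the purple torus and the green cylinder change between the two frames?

-0.4

The distance was about 6.0 in the first image and 5.6 in the second, so they moved 0.4 units closer together.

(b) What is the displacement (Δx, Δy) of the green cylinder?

(-0.2, 1.0)

The green cylinder started near (10.7, 6.6) and ended near (10.5, 7.6).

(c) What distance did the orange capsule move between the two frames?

3.5

From (4.1, 4.3) to (1.5, 1.9), the orange capsule covered √(2.6² + 2.4²) ≈ 3.5 units.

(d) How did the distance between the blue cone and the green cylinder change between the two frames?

+0.4

They were about 2.6 units apart before and 3.0 after — 0.4 units further apart.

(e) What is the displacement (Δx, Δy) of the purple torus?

(0.7, -1.0)

The purple torus started near (4.7, 6.4) and ended near (5.4, 5.4).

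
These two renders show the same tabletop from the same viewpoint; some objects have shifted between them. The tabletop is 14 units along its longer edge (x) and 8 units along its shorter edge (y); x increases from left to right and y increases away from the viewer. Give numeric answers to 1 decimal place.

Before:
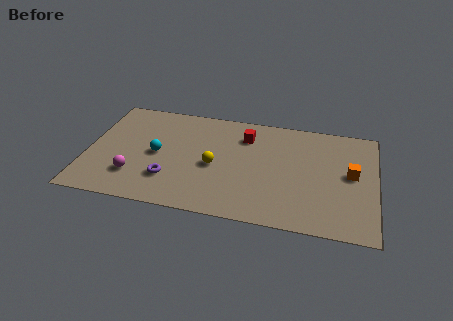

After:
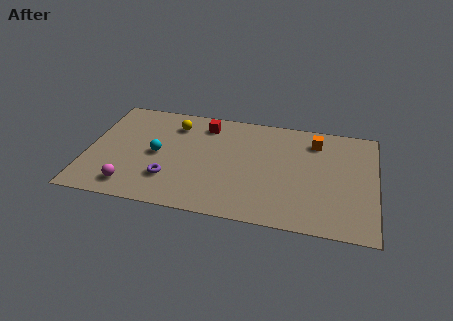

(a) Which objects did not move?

the cyan sphere and the purple torus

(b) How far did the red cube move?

2.1

From (7.6, 6.1) to (5.6, 6.6), the red cube covered √(2.0² + 0.5²) ≈ 2.1 units.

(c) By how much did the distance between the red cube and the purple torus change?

-0.6

The distance was about 5.2 in the first image and 4.6 in the second, so they moved 0.6 units closer together.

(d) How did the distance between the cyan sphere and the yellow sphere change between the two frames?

-0.3

The distance was about 2.8 in the first image and 2.5 in the second, so they moved 0.3 units closer together.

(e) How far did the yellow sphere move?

3.4

The yellow sphere moved from about (6.2, 3.6) to (4.1, 6.3), a distance of √(2.1² + 2.7²) ≈ 3.4.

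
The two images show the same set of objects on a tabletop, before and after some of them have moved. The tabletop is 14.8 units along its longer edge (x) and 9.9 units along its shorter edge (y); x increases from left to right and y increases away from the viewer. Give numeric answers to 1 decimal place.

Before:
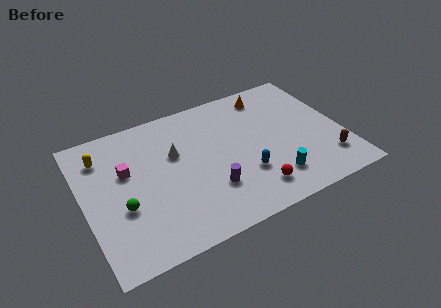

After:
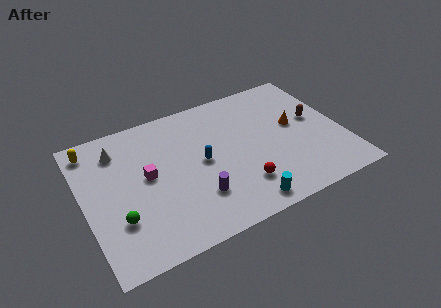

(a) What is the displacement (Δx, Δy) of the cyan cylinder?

(-1.9, -1.0)

The cyan cylinder started near (10.4, 2.1) and ended near (8.5, 1.1).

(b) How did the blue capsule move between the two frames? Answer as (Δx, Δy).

(-2.2, 1.9)

The blue capsule started near (8.9, 3.1) and ended near (6.7, 5.0).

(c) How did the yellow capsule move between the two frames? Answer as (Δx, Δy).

(-0.5, 0.8)

The yellow capsule started near (1.3, 7.7) and ended near (0.8, 8.5).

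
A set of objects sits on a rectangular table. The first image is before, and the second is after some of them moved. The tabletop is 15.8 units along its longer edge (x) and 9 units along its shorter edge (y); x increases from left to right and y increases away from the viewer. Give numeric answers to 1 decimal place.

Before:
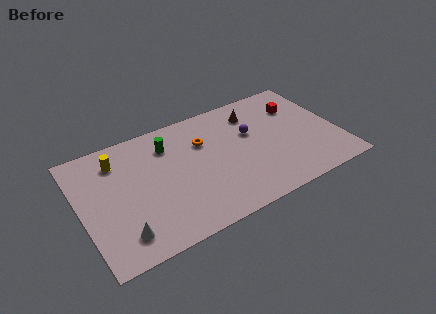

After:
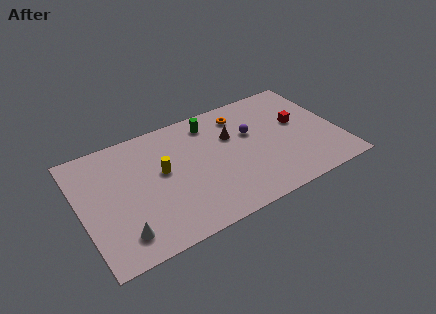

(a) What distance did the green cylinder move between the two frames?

2.8

The green cylinder moved from about (5.6, 6.9) to (8.3, 7.5), a distance of √(2.7² + 0.6²) ≈ 2.8.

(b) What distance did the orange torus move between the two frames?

2.7

The orange torus was near (7.7, 6.2) before and (10.2, 7.3) after, so it travelled √(2.5² + 1.1²) ≈ 2.7 units.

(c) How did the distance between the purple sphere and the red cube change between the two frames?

-0.3

Before: roughly 3.2 units apart; after: 2.9. That's 0.3 units closer together.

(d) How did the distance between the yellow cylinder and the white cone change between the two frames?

-0.9

The distance was about 5.4 in the first image and 4.5 in the second, so they moved 0.9 units closer together.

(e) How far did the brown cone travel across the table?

2.0

The brown cone was near (11.0, 7.1) before and (9.4, 5.9) after, so it travelled √(1.6² + 1.2²) ≈ 2.0 units.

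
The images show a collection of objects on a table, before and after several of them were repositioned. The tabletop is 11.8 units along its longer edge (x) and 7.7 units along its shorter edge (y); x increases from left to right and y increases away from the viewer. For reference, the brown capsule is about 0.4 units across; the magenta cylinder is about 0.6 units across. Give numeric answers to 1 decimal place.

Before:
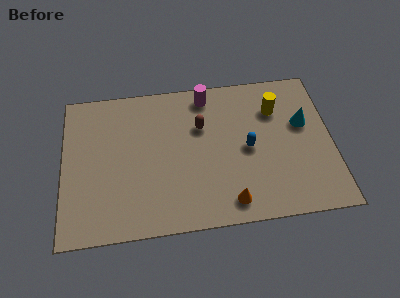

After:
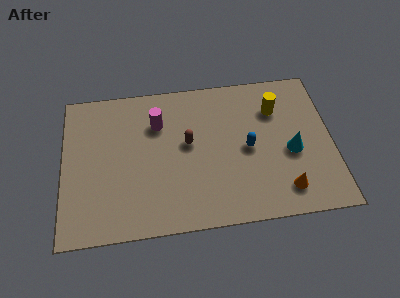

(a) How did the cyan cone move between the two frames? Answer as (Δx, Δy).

(-0.6, -1.4)

The cyan cone was at about (10.6, 4.7) and moved to about (10.0, 3.3).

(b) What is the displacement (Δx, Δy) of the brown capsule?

(-0.6, -0.8)

The brown capsule was at about (6.1, 5.1) and moved to about (5.5, 4.3).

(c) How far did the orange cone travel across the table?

2.4

From (7.2, 1.1) to (9.6, 1.4), the orange cone covered √(2.4² + 0.3²) ≈ 2.4 units.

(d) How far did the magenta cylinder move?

2.5

The magenta cylinder moved from about (6.4, 6.7) to (4.2, 5.5), a distance of √(2.2² + 1.2²) ≈ 2.5.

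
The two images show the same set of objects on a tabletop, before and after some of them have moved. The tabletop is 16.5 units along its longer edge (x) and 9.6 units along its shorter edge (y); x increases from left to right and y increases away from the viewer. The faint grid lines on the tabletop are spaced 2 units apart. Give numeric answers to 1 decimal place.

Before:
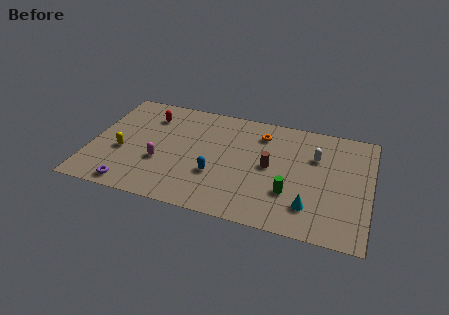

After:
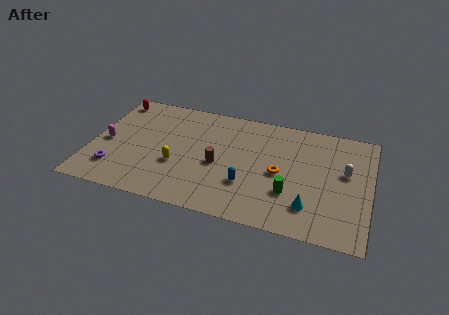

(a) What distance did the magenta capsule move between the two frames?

3.4

The magenta capsule moved from about (4.2, 3.5) to (0.9, 4.4), a distance of √(3.3² + 0.9²) ≈ 3.4.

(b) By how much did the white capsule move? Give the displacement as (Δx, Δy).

(1.8, -0.9)

The white capsule started near (13.2, 6.5) and ended near (15.0, 5.6).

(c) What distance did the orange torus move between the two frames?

3.4

From (9.9, 7.6) to (11.2, 4.5), the orange torus covered √(1.3² + 3.1²) ≈ 3.4 units.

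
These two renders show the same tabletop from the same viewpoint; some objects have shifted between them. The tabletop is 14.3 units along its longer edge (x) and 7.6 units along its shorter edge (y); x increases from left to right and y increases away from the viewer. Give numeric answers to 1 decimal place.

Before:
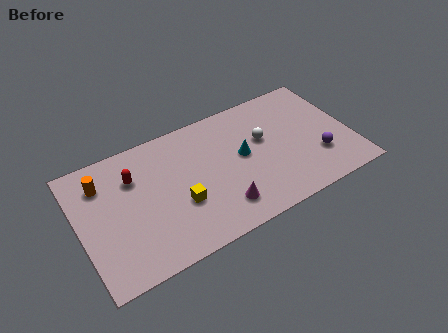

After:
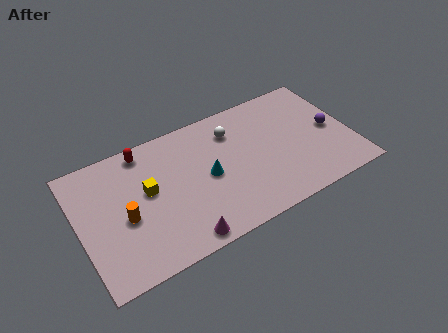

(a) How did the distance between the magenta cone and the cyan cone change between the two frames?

+0.5

They were about 2.9 units apart before and 3.4 after — 0.5 units further apart.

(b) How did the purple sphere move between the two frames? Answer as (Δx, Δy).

(0.9, 1.4)

The purple sphere started near (12.4, 2.3) and ended near (13.3, 3.7).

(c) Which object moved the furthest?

the orange cylinder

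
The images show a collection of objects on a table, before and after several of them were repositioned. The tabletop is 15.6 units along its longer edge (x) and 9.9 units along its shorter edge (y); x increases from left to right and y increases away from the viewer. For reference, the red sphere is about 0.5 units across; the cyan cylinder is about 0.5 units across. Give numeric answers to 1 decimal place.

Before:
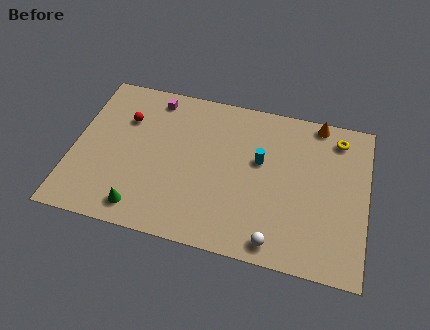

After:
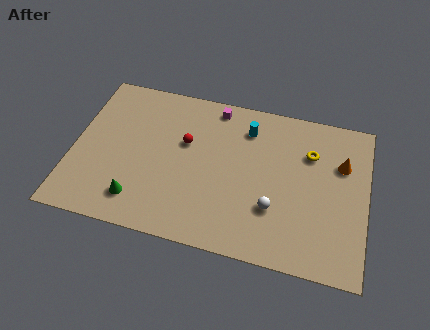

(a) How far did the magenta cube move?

3.3

From (4.0, 8.6) to (7.3, 8.8), the magenta cube covered √(3.3² + 0.2²) ≈ 3.3 units.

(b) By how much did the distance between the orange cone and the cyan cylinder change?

+0.9

Before: roughly 4.3 units apart; after: 5.2. That's 0.9 units further apart.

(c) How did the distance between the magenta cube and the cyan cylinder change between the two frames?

-4.4

They were about 6.5 units apart before and 2.1 after — 4.4 units closer together.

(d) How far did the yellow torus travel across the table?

1.9

From (13.9, 8.3) to (12.5, 7.0), the yellow torus covered √(1.4² + 1.3²) ≈ 1.9 units.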